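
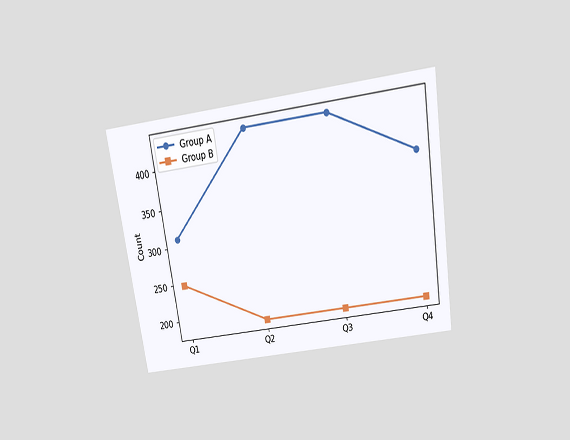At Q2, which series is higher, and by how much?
Group A, by 248

The chart is tilted about 9° counter-clockwise and viewed slightly from above. At Q2, Group A sits above the other line by 248.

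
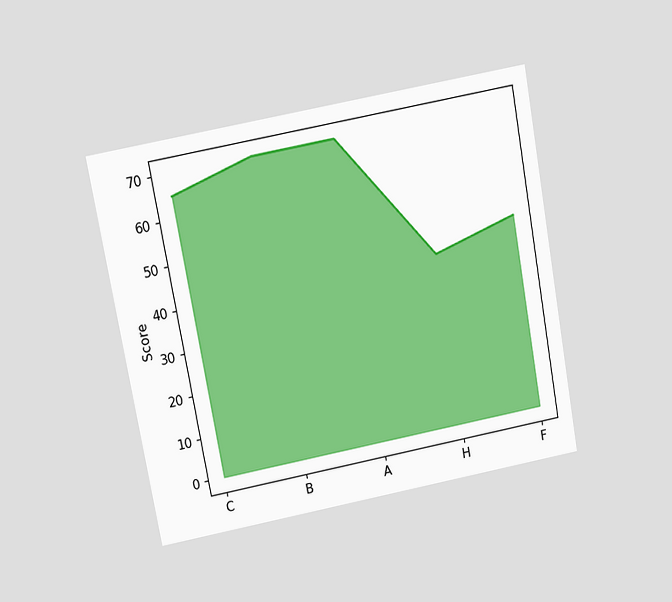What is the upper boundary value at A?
70

The chart is tilted about 10° counter-clockwise and viewed slightly from above. At A the upper boundary is at 70.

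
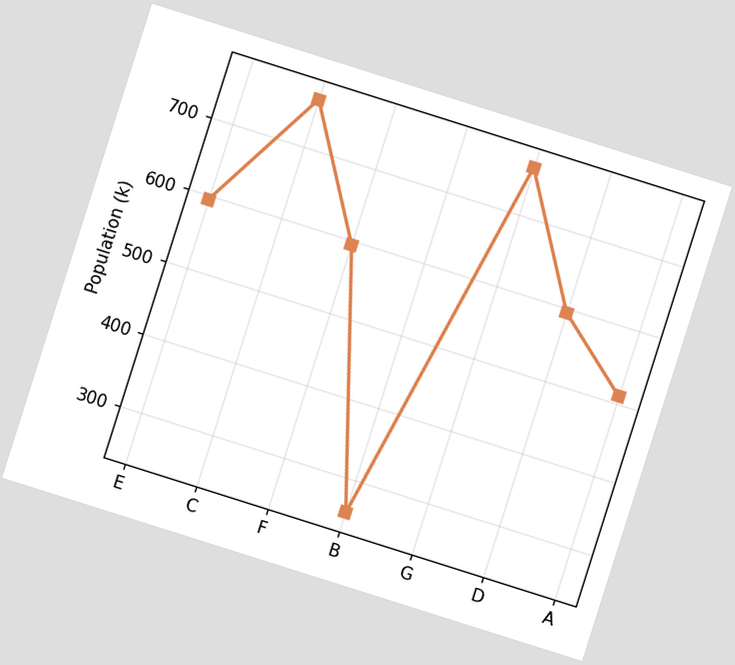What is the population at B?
The chart is tilted about 18° clockwise. At B, the line is at 255k.

255k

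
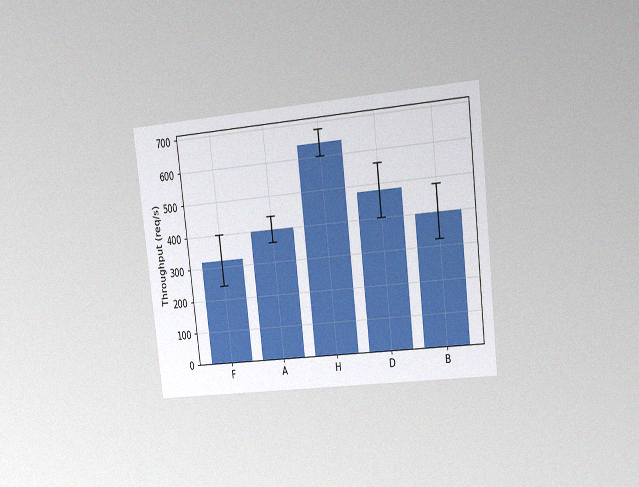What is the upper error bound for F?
400req/s

The chart is tilted about 7° counter-clockwise and viewed slightly from the right, with some photo noise. The F bar's upper whisker reaches 400req/s.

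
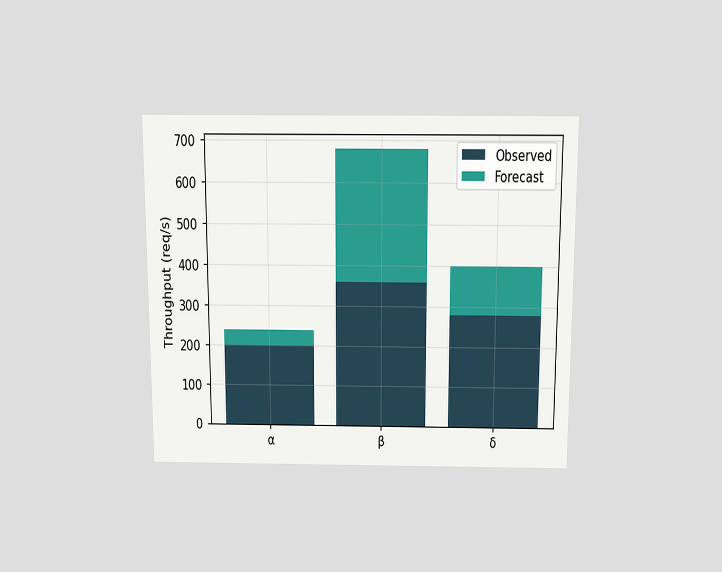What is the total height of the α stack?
240req/s

The chart is viewed slightly from above. The α stack's top reaches 240req/s on the y-axis.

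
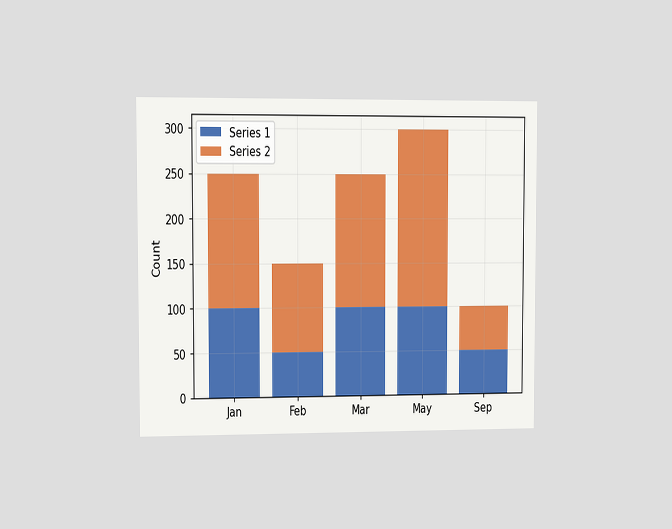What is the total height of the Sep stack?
The chart is viewed at a slight angle. The Sep stack's top reaches 100 on the y-axis.

100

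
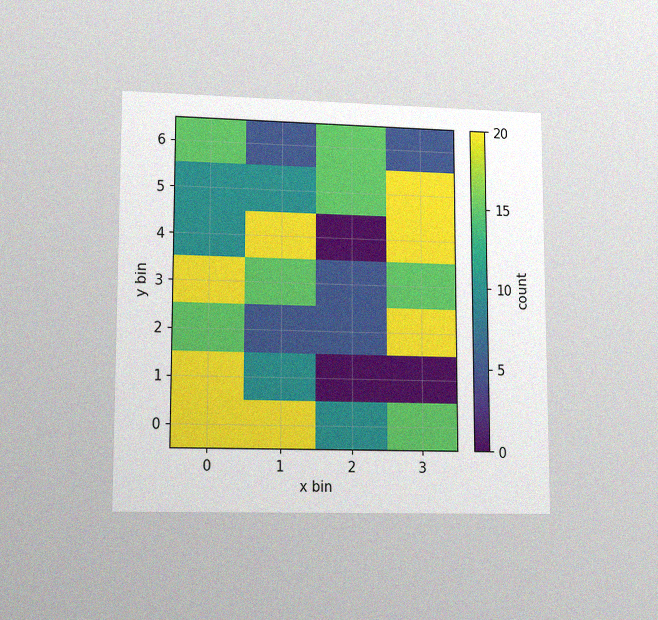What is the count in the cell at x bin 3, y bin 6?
The chart is viewed at a slight angle, with some photo noise. Matching the cell (3, 6) against the colorbar gives 5.

5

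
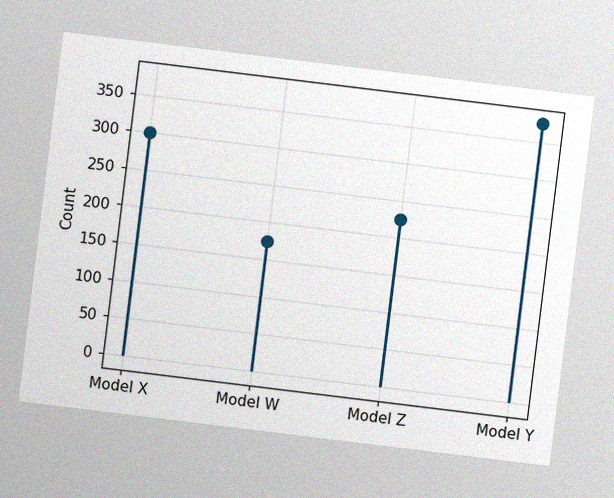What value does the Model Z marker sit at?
225

The chart is tilted about 7° clockwise, with some photo noise. The Model Z marker sits at 225.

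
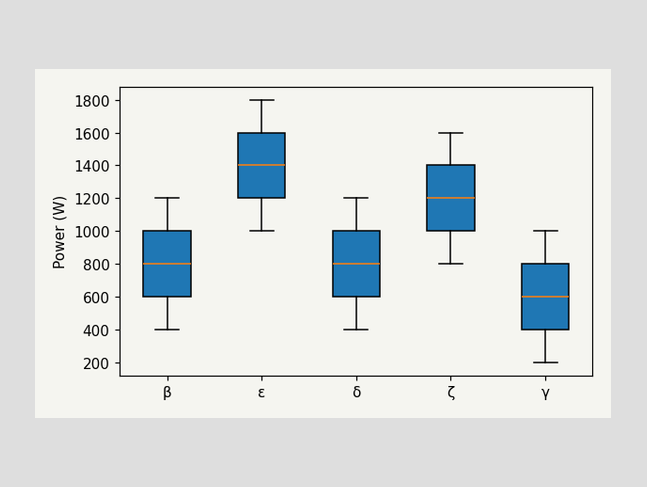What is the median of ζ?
The median line in the ζ box sits at 1200W.

1200W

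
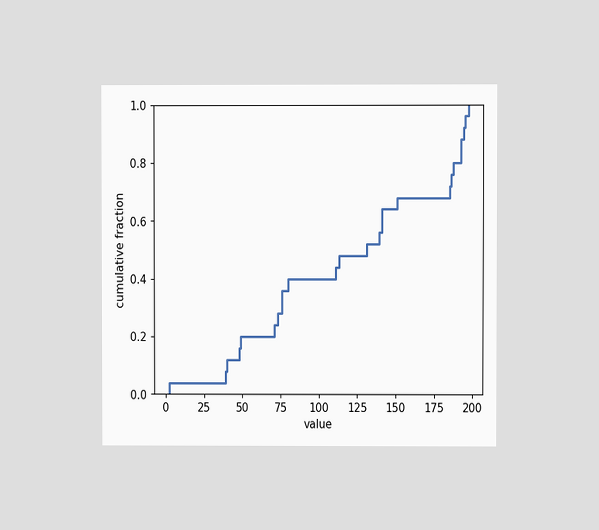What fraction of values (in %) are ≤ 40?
The chart is viewed at a slight angle. At x=40 the ECDF step is at 12%.

12%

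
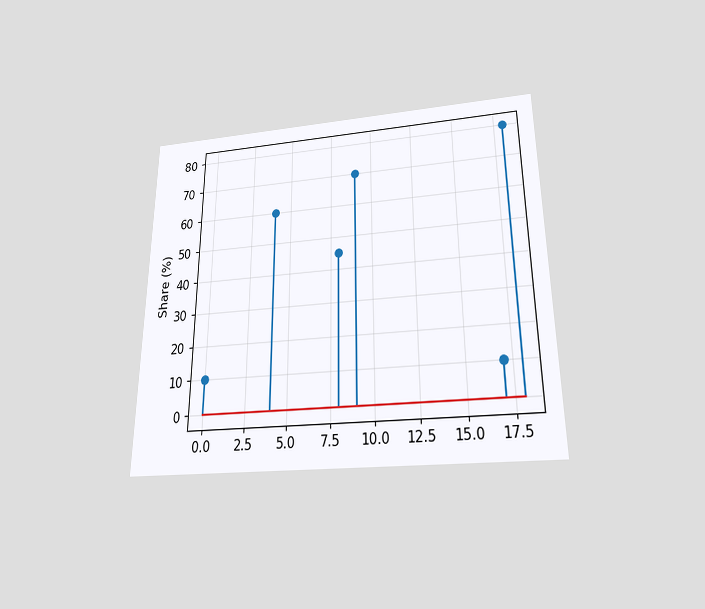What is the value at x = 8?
45%

The chart is viewed slightly from below. The stem at x=8 reaches 45%.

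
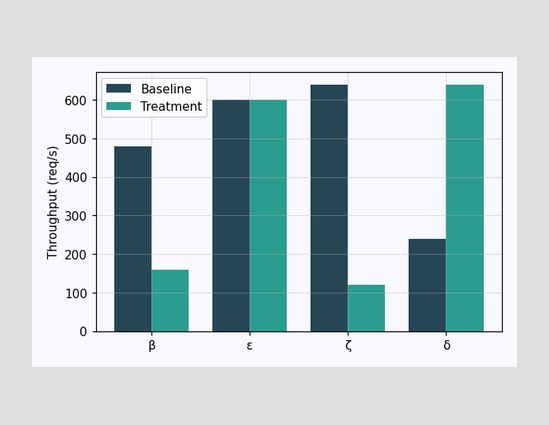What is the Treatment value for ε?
600req/s

The Treatment bar at ε reaches 600req/s on the y-axis.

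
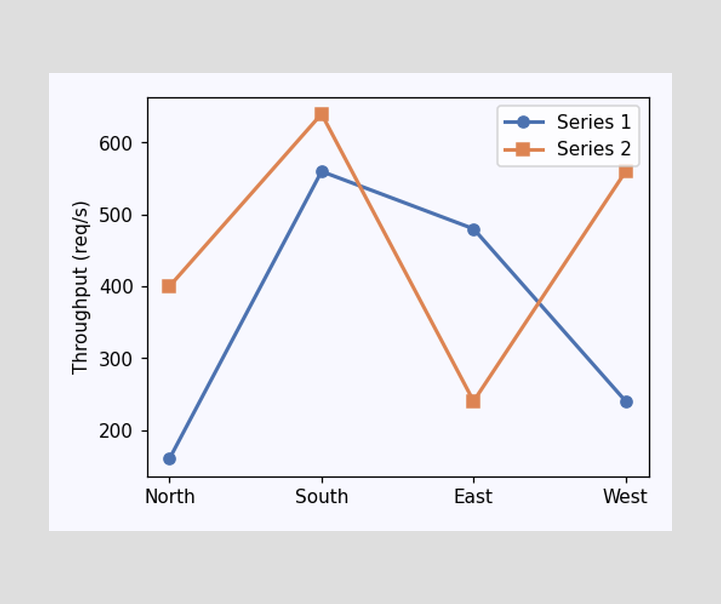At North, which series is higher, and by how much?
At North, Series 2 sits above the other line by 240req/s.

Series 2, by 240req/s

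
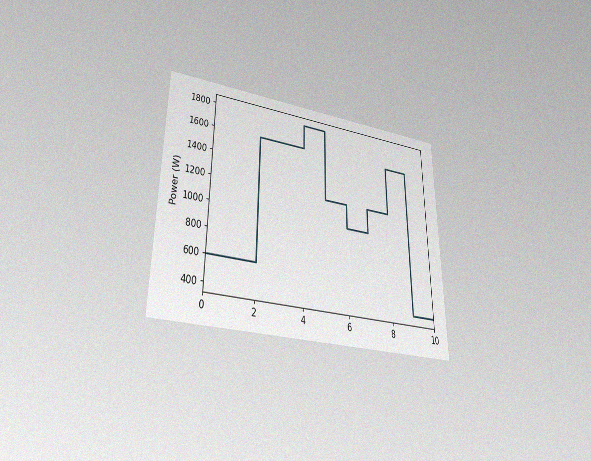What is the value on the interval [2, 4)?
The chart is viewed slightly from below, with some photo noise. On [2, 4) the step sits at 1600W.

1600W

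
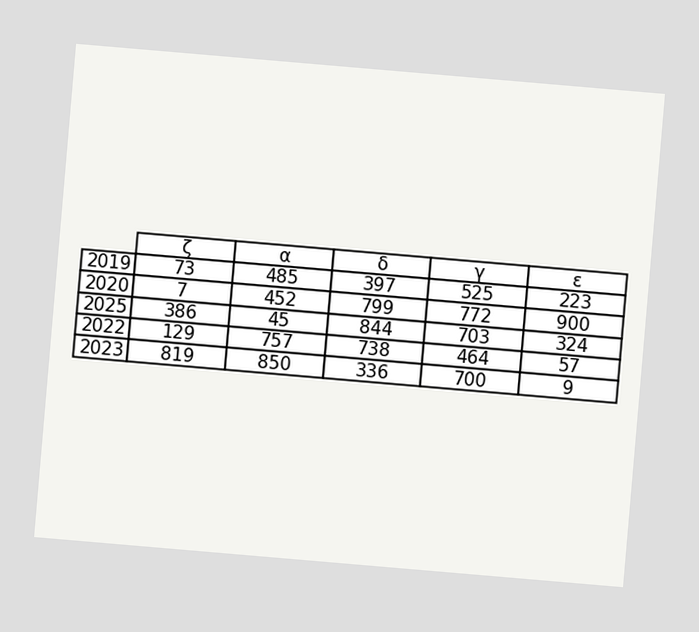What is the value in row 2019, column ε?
The chart is tilted about 5° clockwise. The (2019, ε) cell reads 223.

223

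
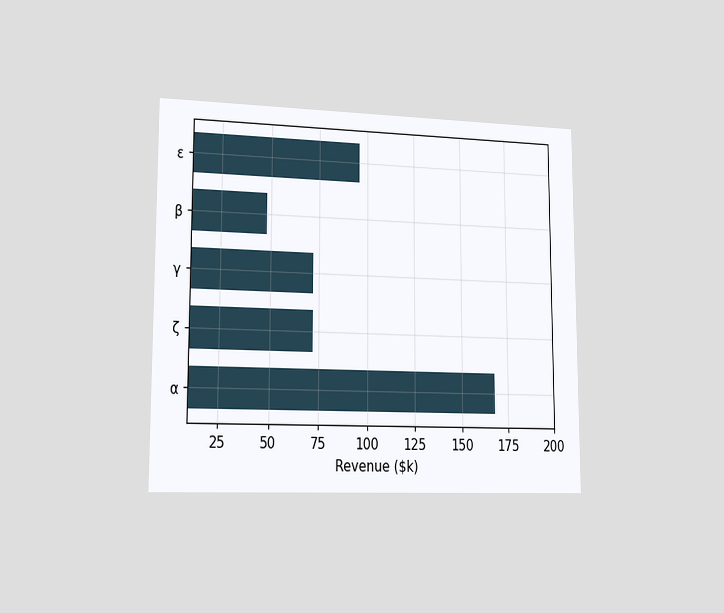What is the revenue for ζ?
The chart is viewed slightly from the left. Reading along the chart's x-axis, the ζ bar reaches $72k.

$72k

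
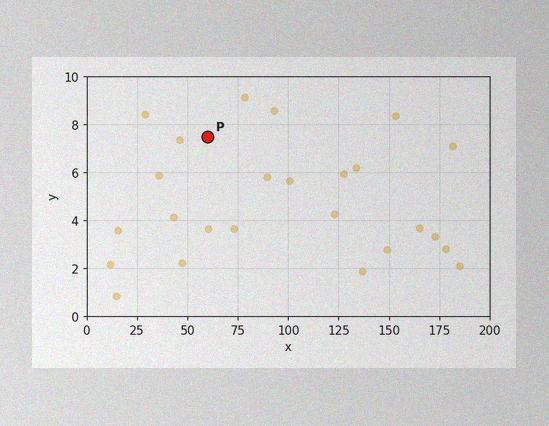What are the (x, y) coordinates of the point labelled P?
The image has some photo noise and uneven lighting. Following the gridlines from P to each axis, P sits at (60, 7.5).

(60, 7.5)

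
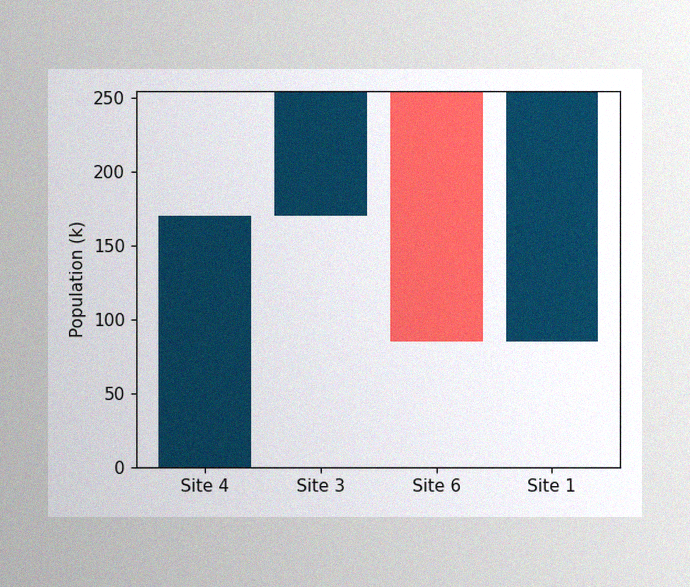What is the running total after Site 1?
255k

The image has some photo noise and uneven lighting. After Site 1 the running total reaches 255k.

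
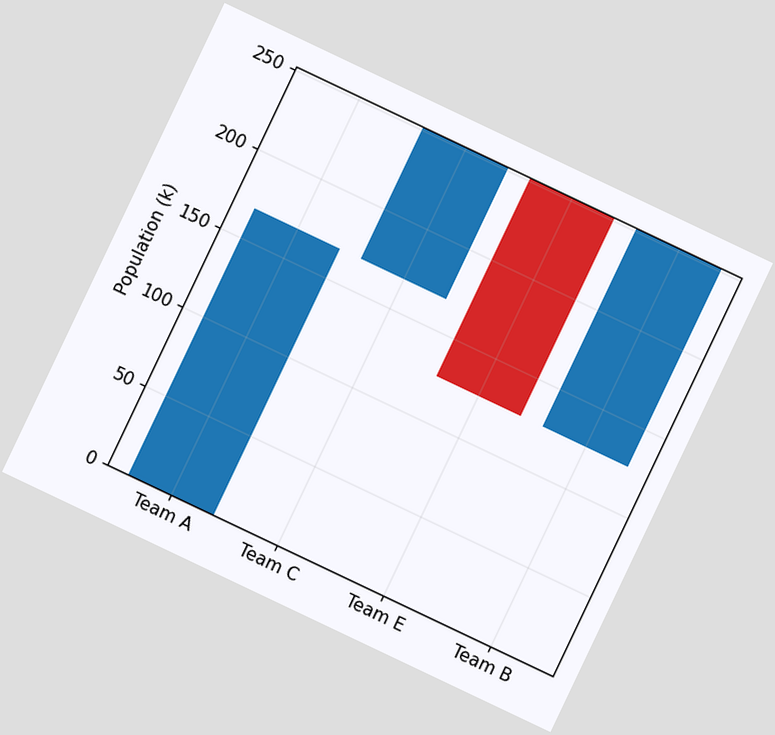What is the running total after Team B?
The chart is tilted about 25° clockwise. After Team B the running total reaches 252k.

252k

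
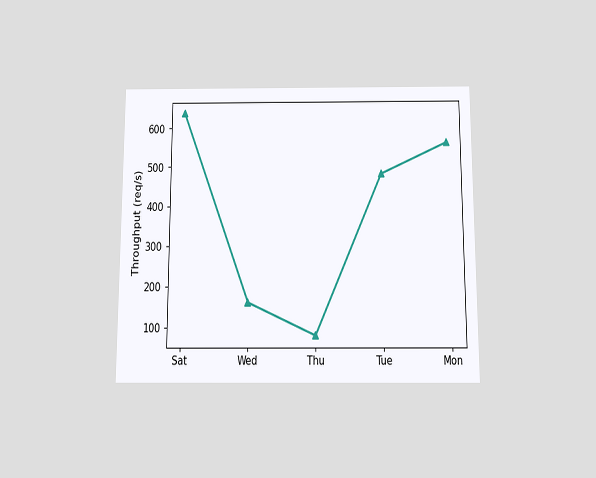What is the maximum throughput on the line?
640req/s

The chart is viewed slightly from below. The highest point is at Sat, and reading across to the y-axis gives 640req/s.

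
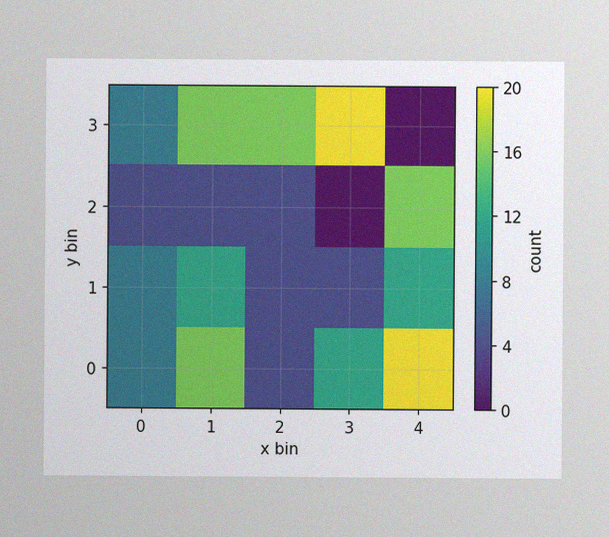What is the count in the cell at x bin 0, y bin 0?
The image has some photo noise and uneven lighting. Matching the cell (0, 0) against the colorbar gives 8.

8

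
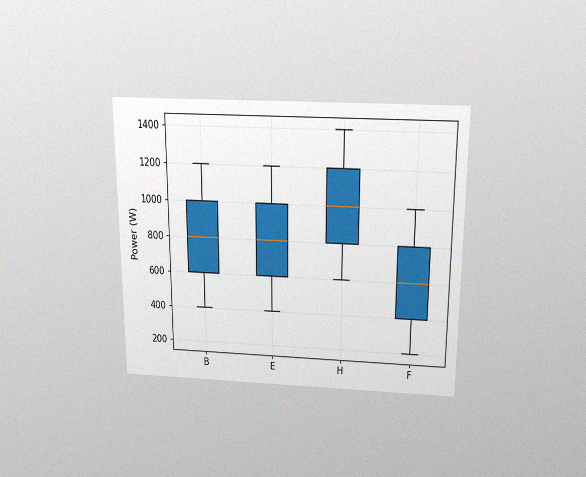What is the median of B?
800W

The chart is viewed slightly from above, with some photo noise. The median line in the B box sits at 800W.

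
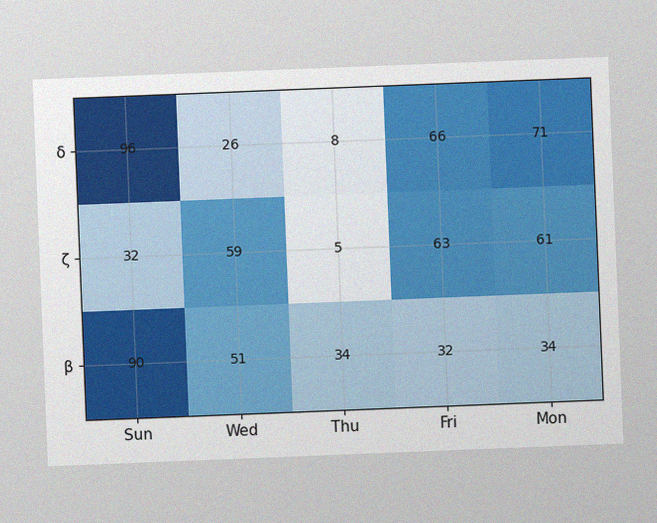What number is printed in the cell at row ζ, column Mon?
61

The chart is tilted about 2° counter-clockwise, with some photo noise. The (ζ, Mon) cell reads 61.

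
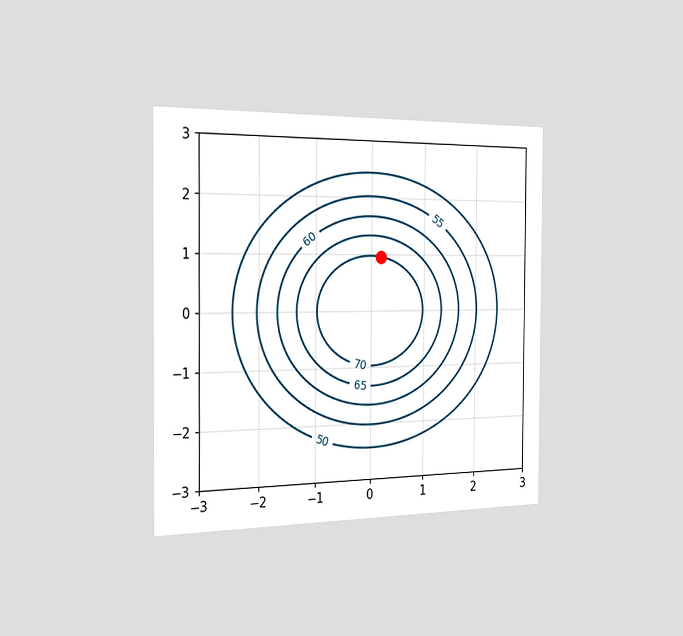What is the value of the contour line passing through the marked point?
70

The chart is viewed slightly from the left. The marked point sits on the contour labelled 70.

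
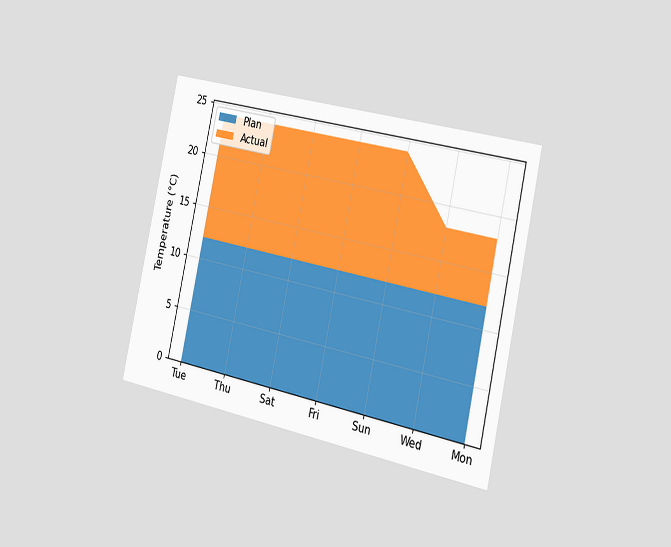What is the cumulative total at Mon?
18°C

The chart is tilted about 12° clockwise and viewed slightly from the right. The stacked total at Mon reaches 18°C.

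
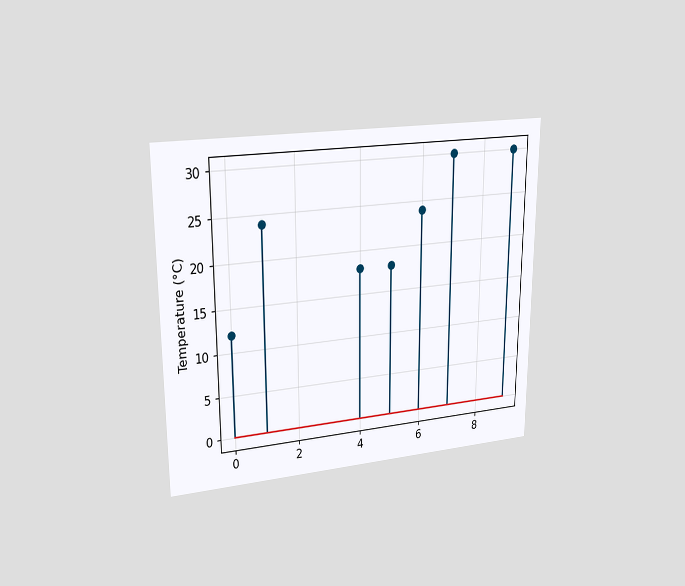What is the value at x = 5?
18°C

The chart is viewed at a slight angle. The stem at x=5 reaches 18°C.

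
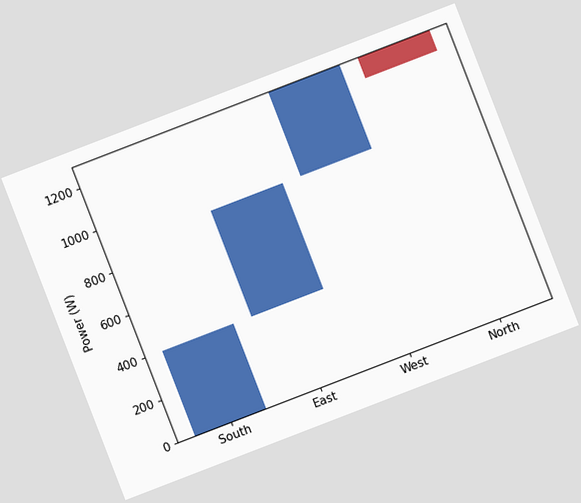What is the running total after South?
400W

The chart is tilted about 21° counter-clockwise. After South the running total reaches 400W.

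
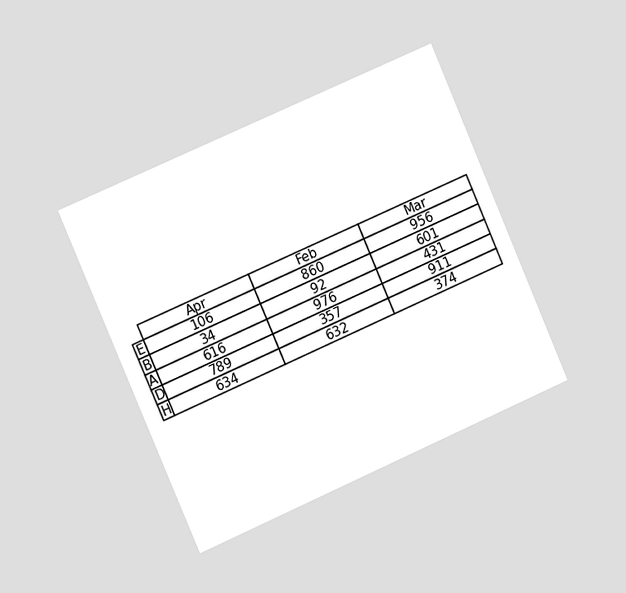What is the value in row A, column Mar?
431

The chart is tilted about 23° counter-clockwise and viewed slightly from the left. The (A, Mar) cell reads 431.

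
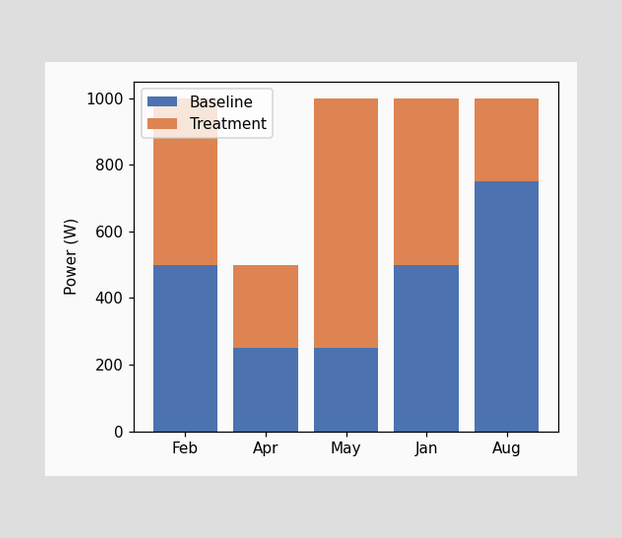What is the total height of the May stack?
The May stack's top reaches 1000W on the y-axis.

1000W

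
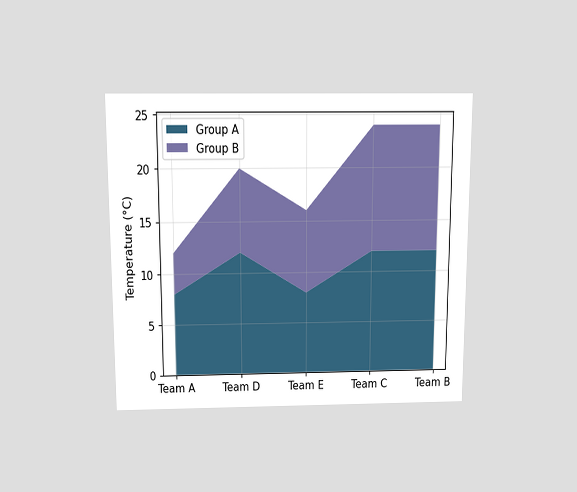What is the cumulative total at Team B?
The chart is viewed slightly from above. The stacked total at Team B reaches 24°C.

24°C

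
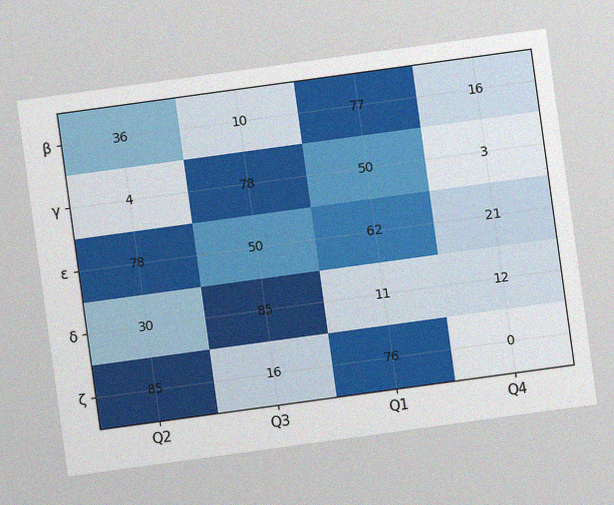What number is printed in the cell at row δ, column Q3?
The chart is tilted about 8° counter-clockwise, with some photo noise. The (δ, Q3) cell reads 85.

85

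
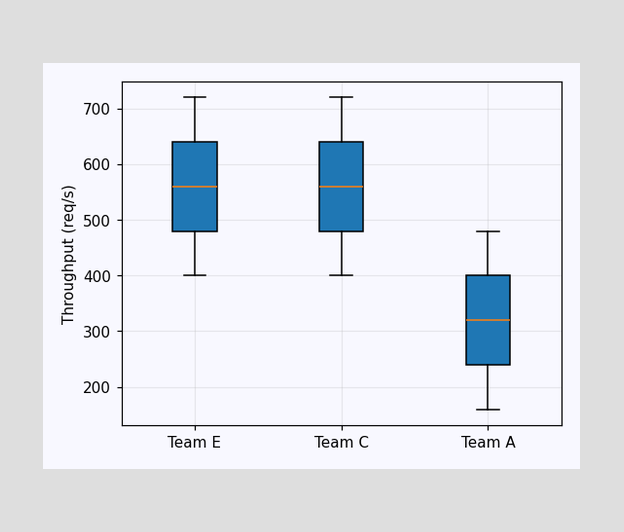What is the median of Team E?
The median line in the Team E box sits at 560req/s.

560req/s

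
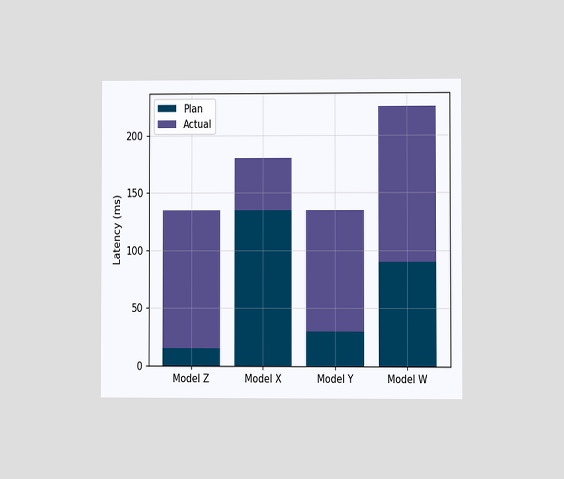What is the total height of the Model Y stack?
The chart is viewed at a slight angle. The Model Y stack's top reaches 135ms on the y-axis.

135ms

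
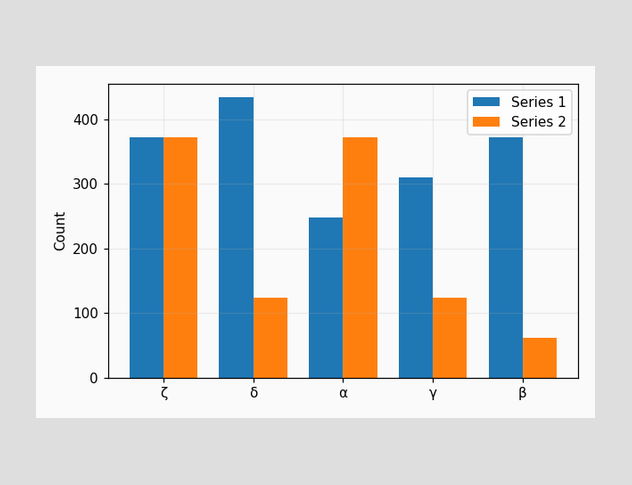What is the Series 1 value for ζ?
The Series 1 bar at ζ reaches 372 on the y-axis.

372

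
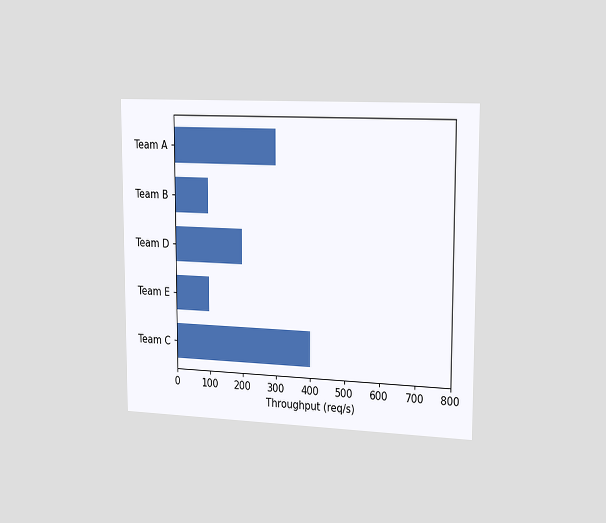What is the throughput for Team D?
The chart is viewed slightly from the right. Reading along the chart's x-axis, the Team D bar reaches 200req/s.

200req/s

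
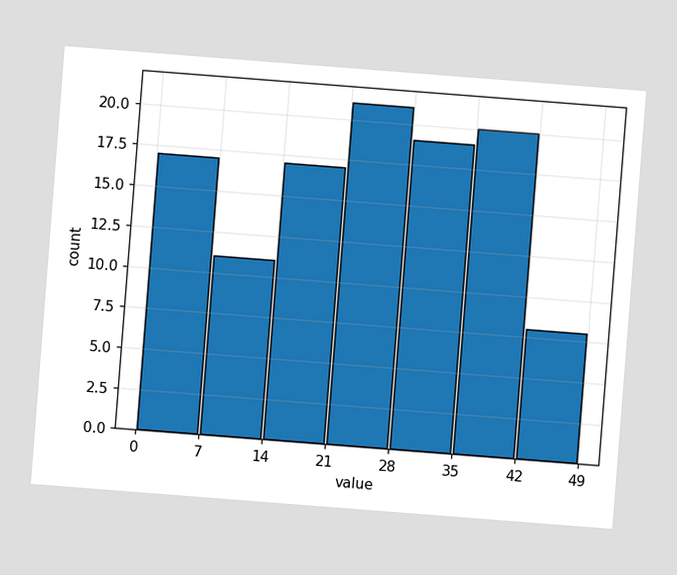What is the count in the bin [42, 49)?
8

The chart is tilted about 4° clockwise. The [42, 49) bin has height 8.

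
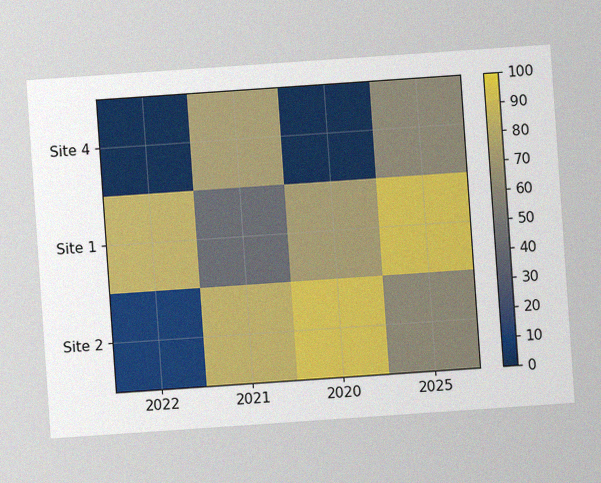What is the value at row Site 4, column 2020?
The chart is tilted about 4° counter-clockwise, with some photo noise. Matching cell (Site 4, 2020) against the colorbar gives 0.

0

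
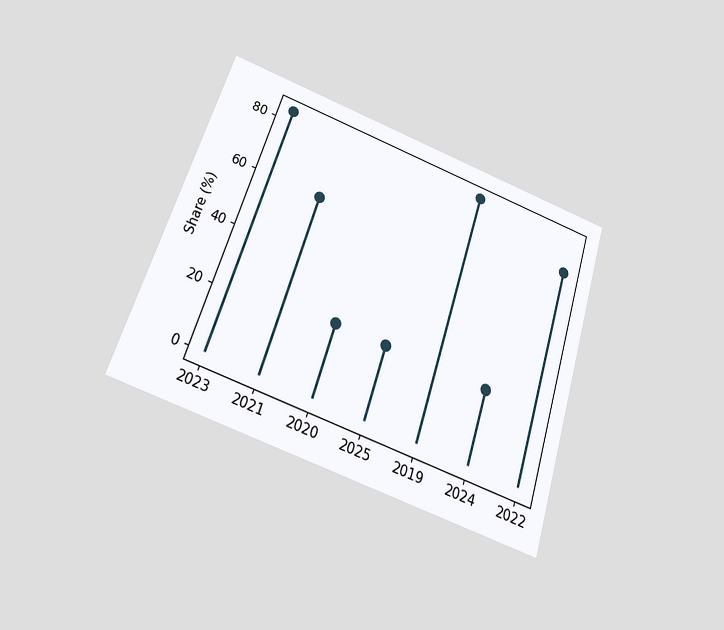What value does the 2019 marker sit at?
The chart is tilted about 18° clockwise and viewed slightly from below. The 2019 marker sits at 84%.

84%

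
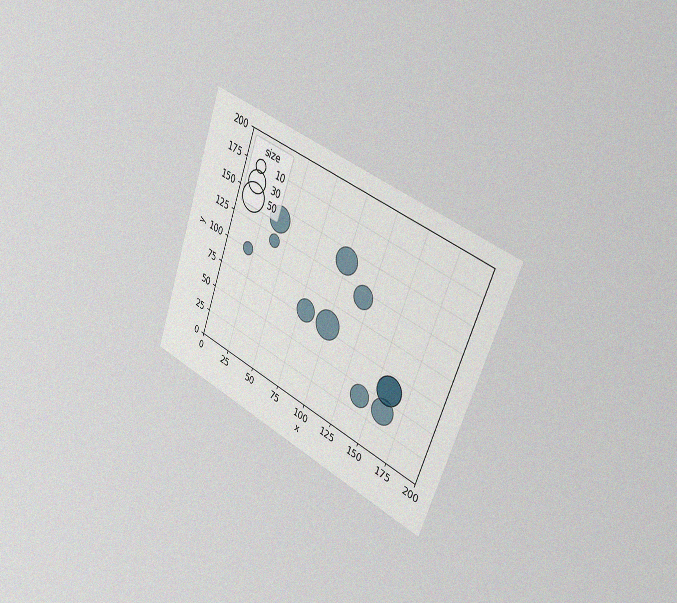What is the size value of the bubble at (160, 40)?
The chart is tilted about 20° clockwise and viewed slightly from the right, with some photo noise. Matching the bubble at (160, 40) against the size legend gives 40.

40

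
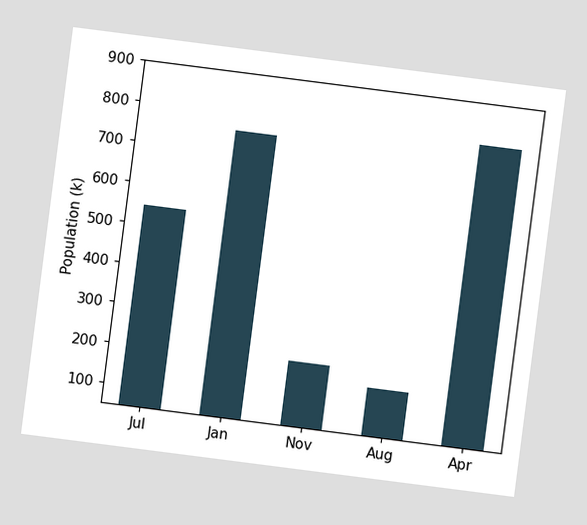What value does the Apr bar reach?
The chart is tilted about 7° clockwise. Reading along the chart's y-axis, the Apr bar reaches 798k.

798k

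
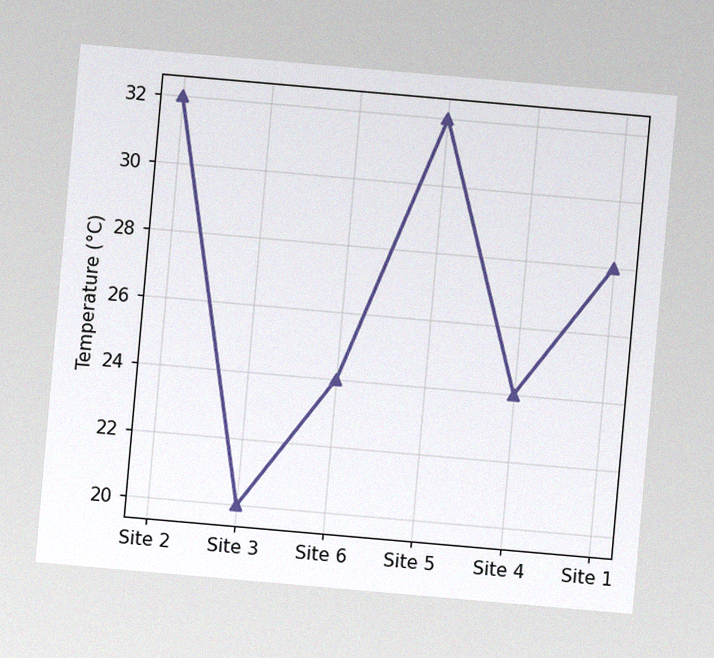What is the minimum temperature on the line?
20°C

The chart is tilted about 5° clockwise, with some photo noise. The lowest point is at Site 3, and reading across to the y-axis gives 20°C.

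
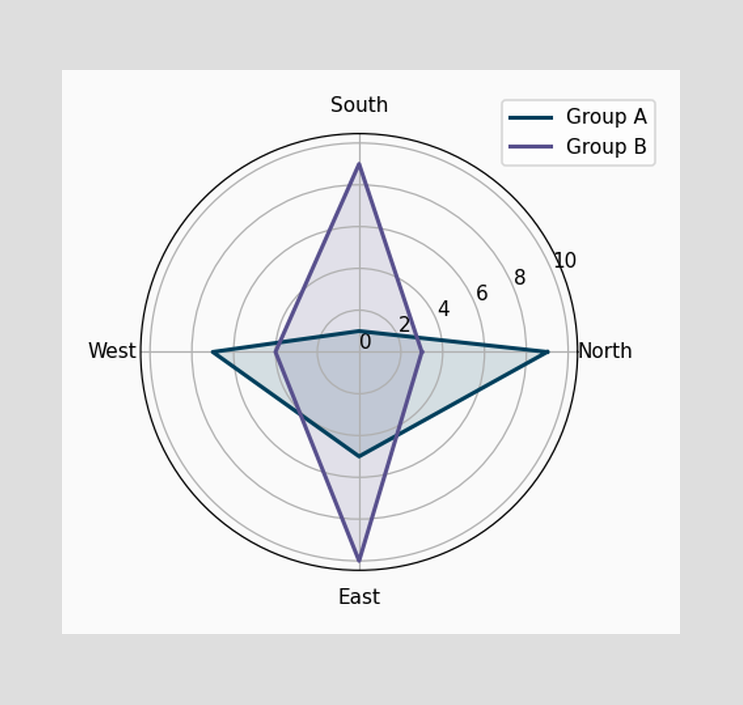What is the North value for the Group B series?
3

On the North axis, Group B reaches 3.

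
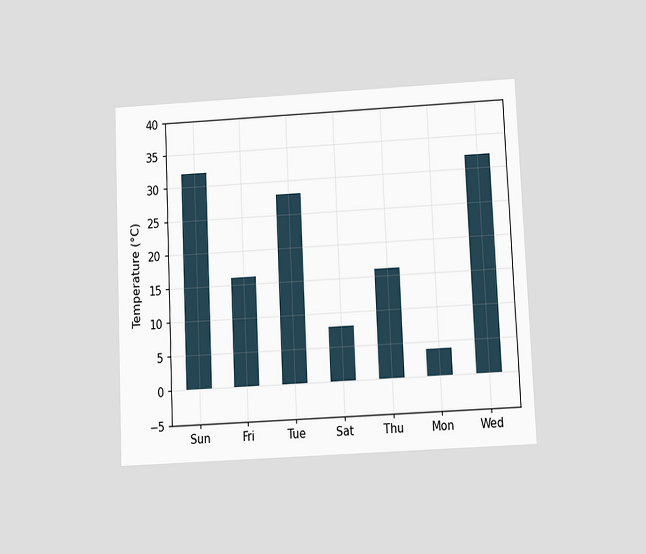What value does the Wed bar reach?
The chart is tilted about 3° counter-clockwise and viewed slightly from below. Reading along the chart's y-axis, the Wed bar reaches 32°C.

32°C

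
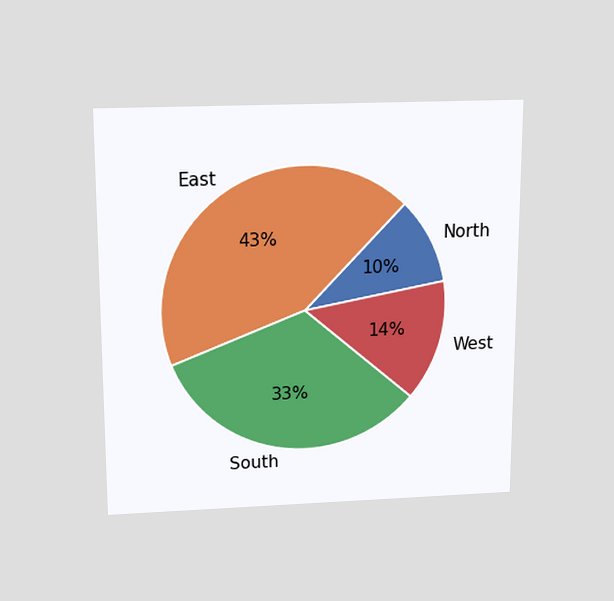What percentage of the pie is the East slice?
The chart is viewed slightly from above. The East slice takes up 43% of the pie.

43%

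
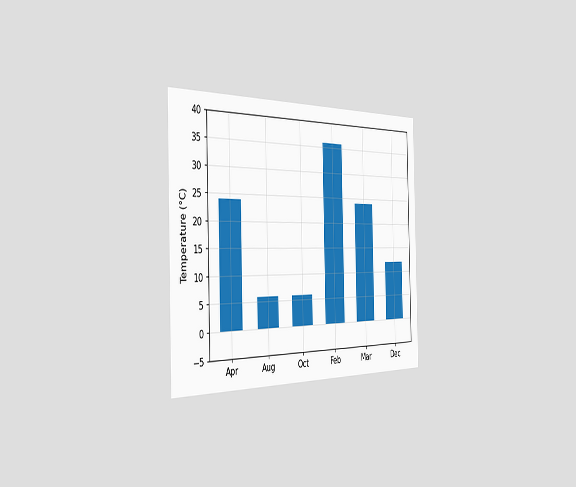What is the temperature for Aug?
The chart is viewed slightly from the left. Reading along the chart's y-axis, the Aug bar reaches 6°C.

6°C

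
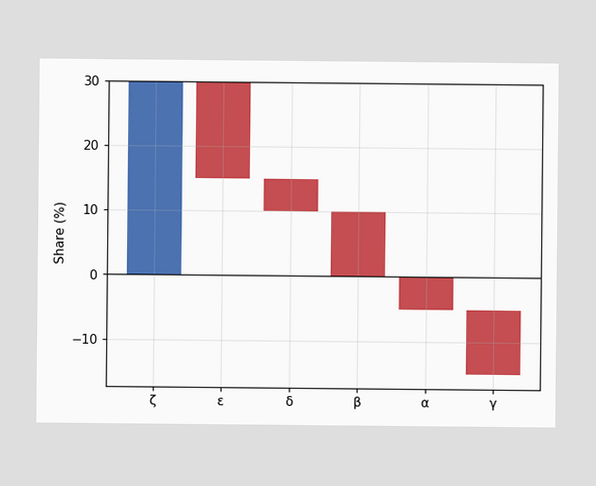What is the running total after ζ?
After ζ the running total reaches 30%.

30%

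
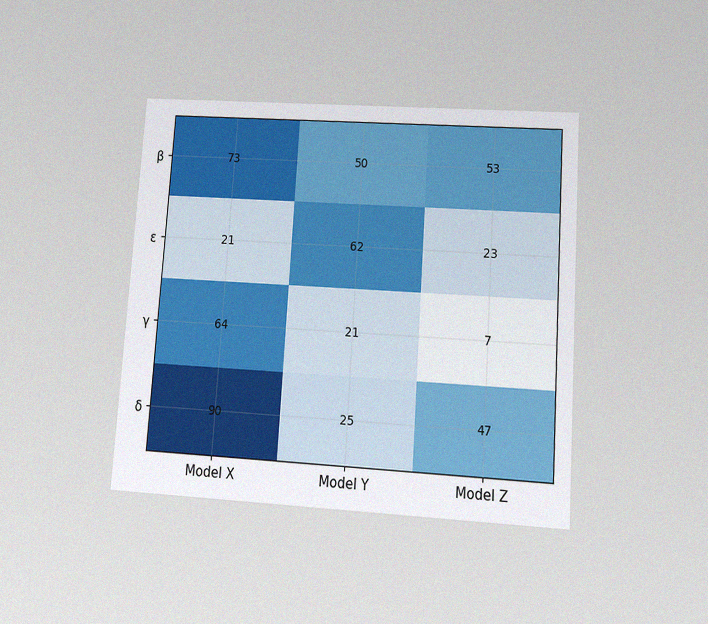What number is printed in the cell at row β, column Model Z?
The chart is tilted about 4° clockwise and viewed at a slight angle, with some photo noise. The (β, Model Z) cell reads 53.

53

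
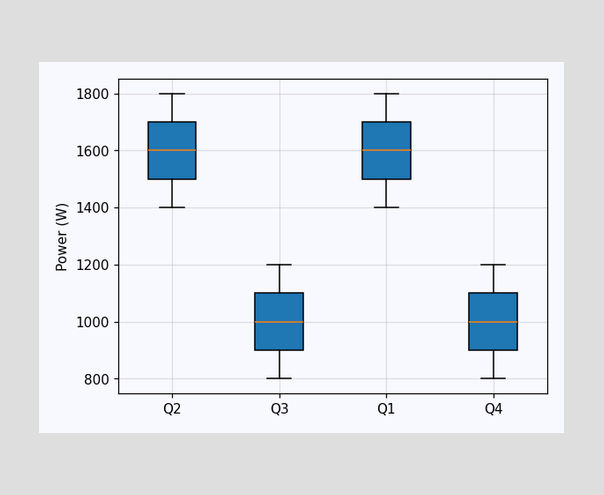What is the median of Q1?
1600W

The median line in the Q1 box sits at 1600W.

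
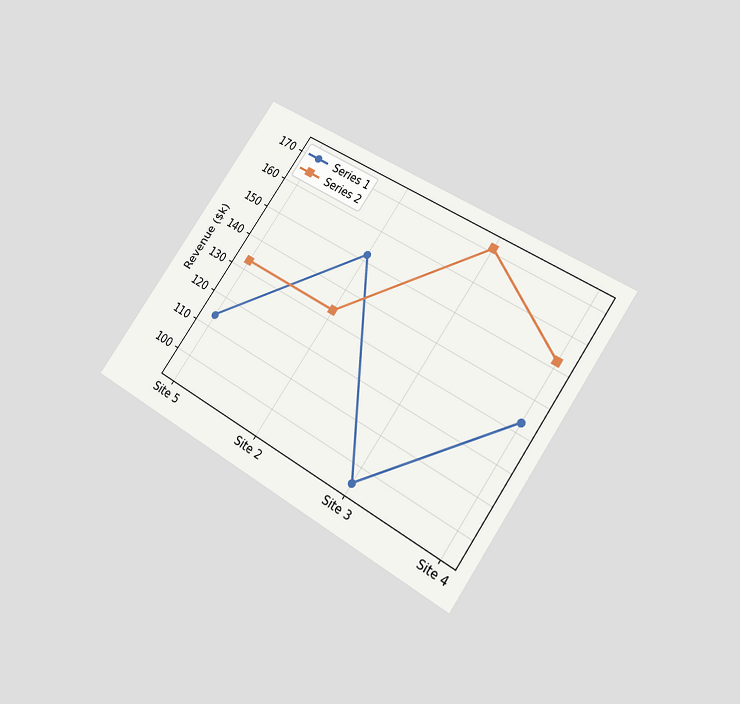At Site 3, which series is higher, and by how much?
The chart is tilted about 34° clockwise and viewed slightly from below. At Site 3, Series 2 sits above the other line by $76k.

Series 2, by $76k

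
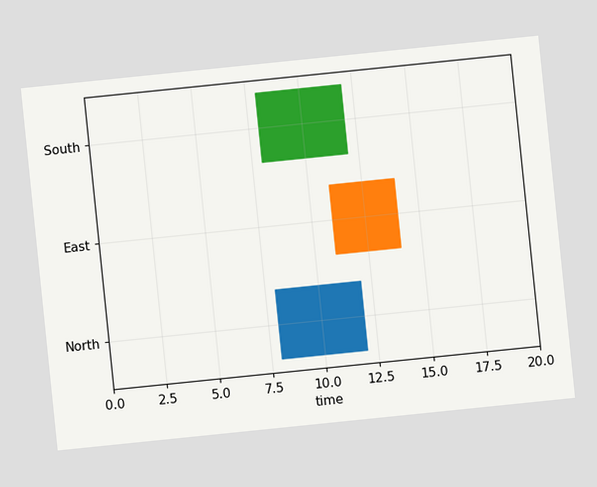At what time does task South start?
The chart is tilted about 6° counter-clockwise. The South bar begins at t=8.

8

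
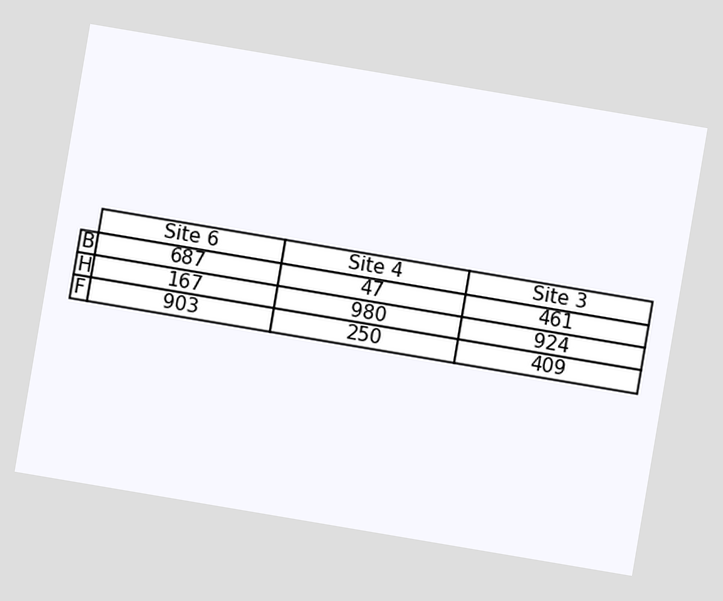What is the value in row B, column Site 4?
47

The chart is tilted about 10° clockwise. The (B, Site 4) cell reads 47.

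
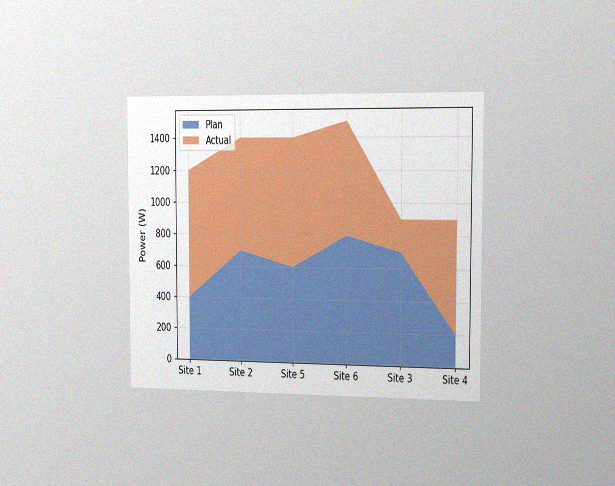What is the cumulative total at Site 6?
The chart is viewed slightly from the right, with some photo noise. The stacked total at Site 6 reaches 1500W.

1500W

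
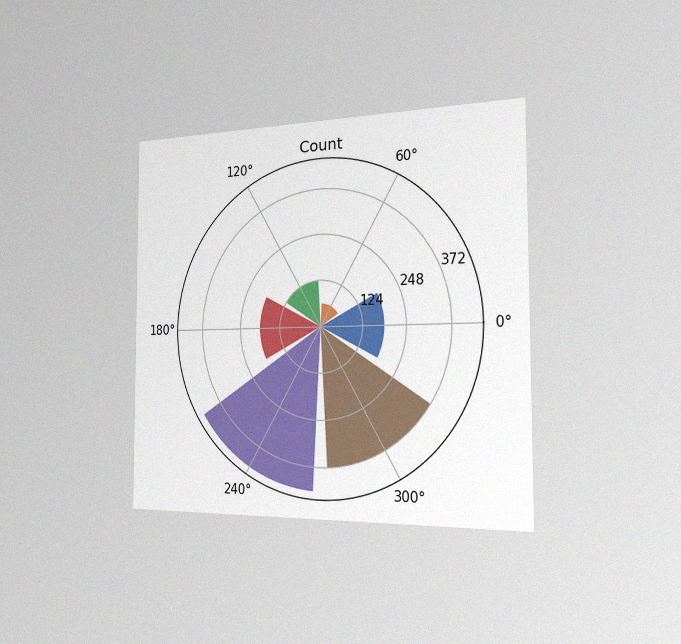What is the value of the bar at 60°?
62

The chart is viewed slightly from the right, with some photo noise. The bar at 60° reaches 62 on the radial axis.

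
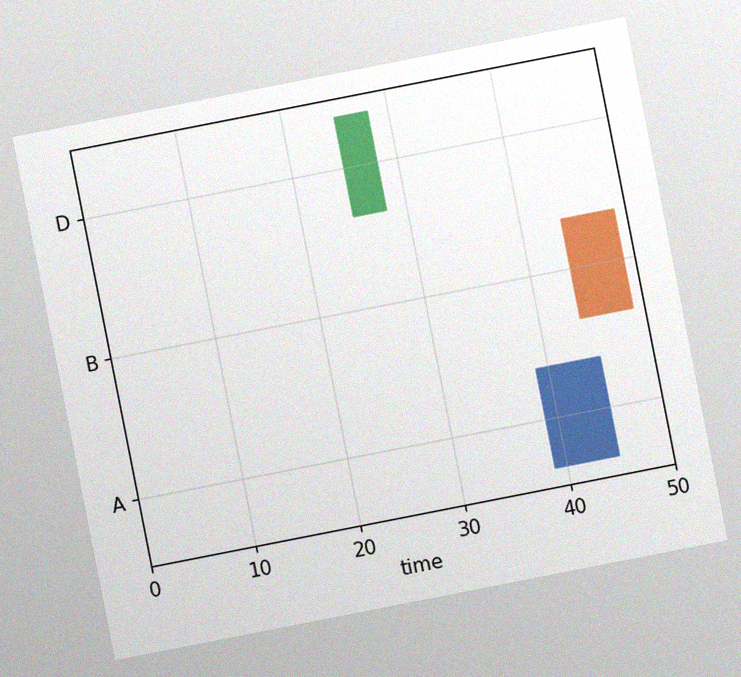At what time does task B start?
The chart is tilted about 11° counter-clockwise, with some photo noise. The B bar begins at t=44.

44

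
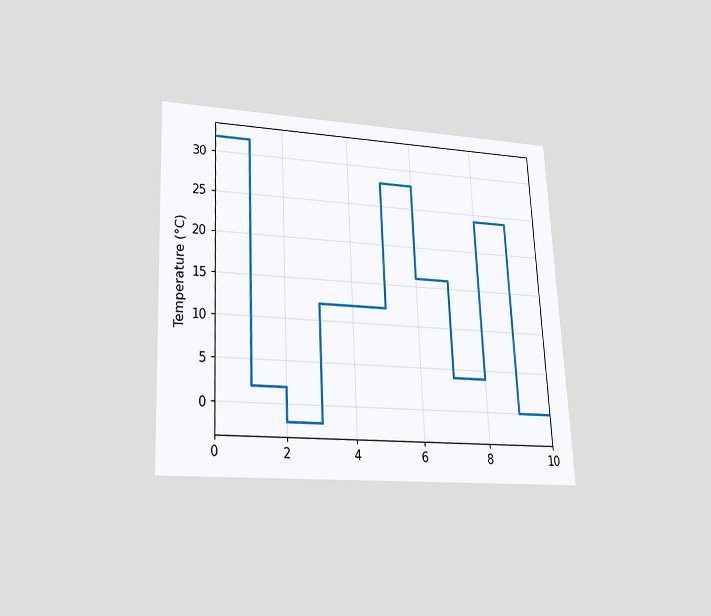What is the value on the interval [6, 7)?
The chart is tilted about 3° counter-clockwise and viewed slightly from below. On [6, 7) the step sits at 16°C.

16°C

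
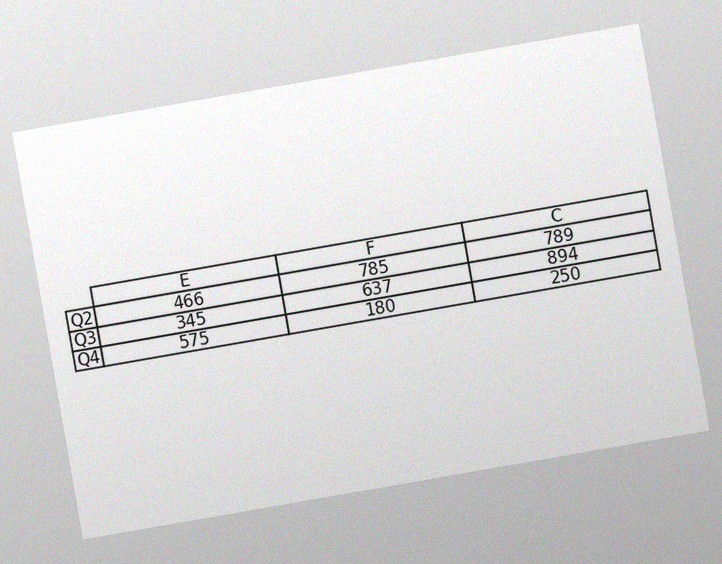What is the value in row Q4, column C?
The chart is tilted about 10° counter-clockwise, with some photo noise. The (Q4, C) cell reads 250.

250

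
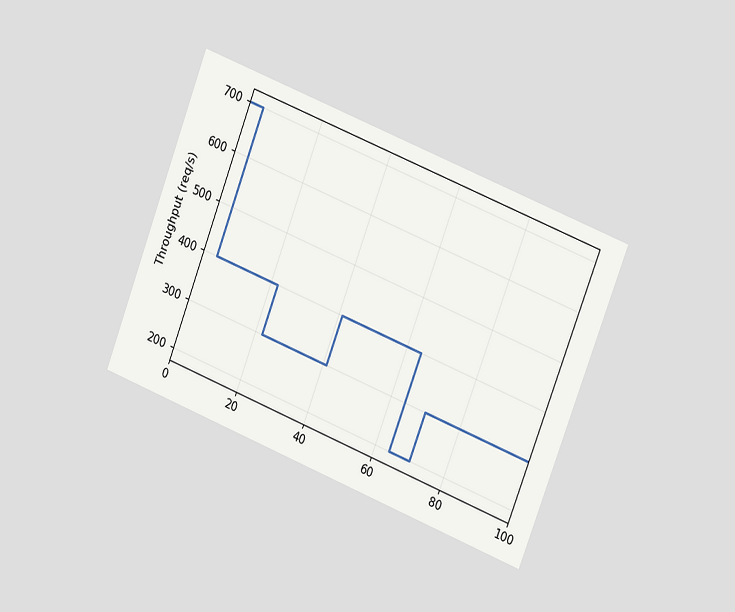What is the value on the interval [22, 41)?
300req/s

The chart is tilted about 21° clockwise and viewed slightly from the right. On [22, 41) the step sits at 300req/s.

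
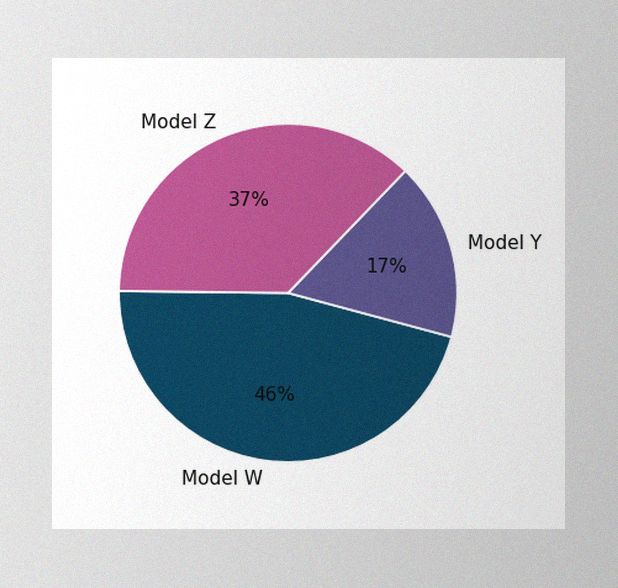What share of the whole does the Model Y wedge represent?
17%

The image has some photo noise and uneven lighting. The Model Y slice takes up 17% of the pie.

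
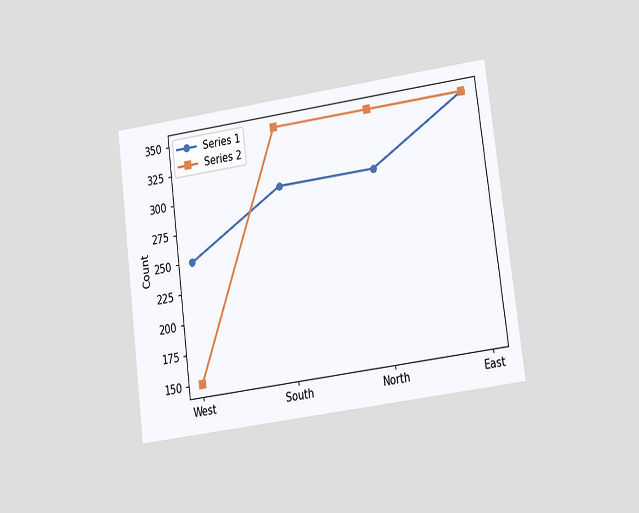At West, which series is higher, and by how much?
The chart is tilted about 7° counter-clockwise and viewed at a slight angle. At West, Series 1 sits above the other line by 100.

Series 1, by 100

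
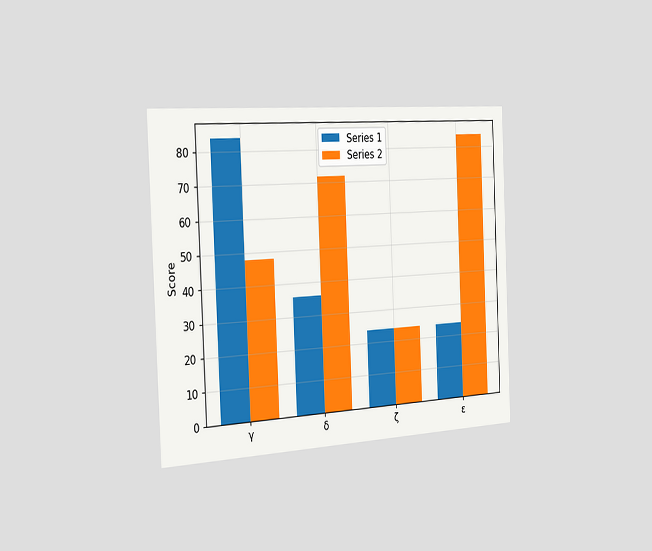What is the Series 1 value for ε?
The chart is tilted about 2° counter-clockwise and viewed slightly from the left. The Series 1 bar at ε reaches 24 on the y-axis.

24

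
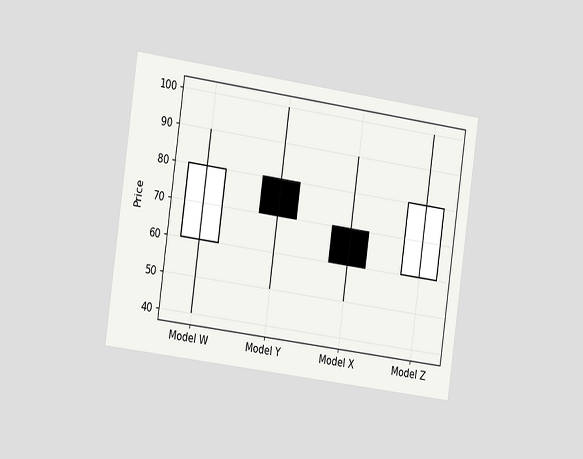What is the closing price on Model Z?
80

The chart is tilted about 8° clockwise and viewed slightly from the left. The Model Z candle closes at 80.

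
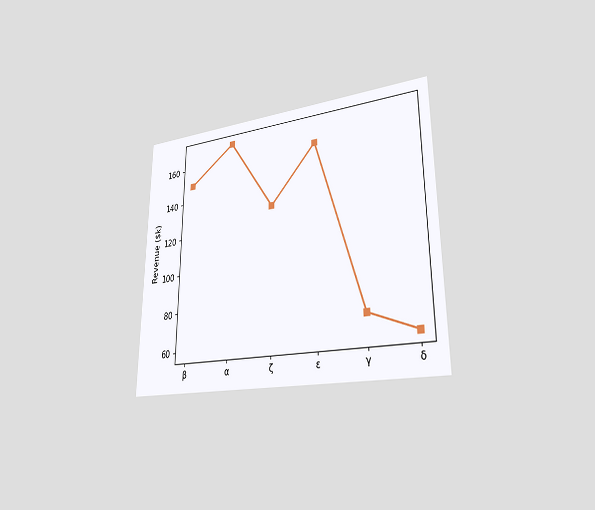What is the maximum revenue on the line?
The chart is viewed slightly from the right. The highest point is at α, and reading across to the y-axis gives $170k.

$170k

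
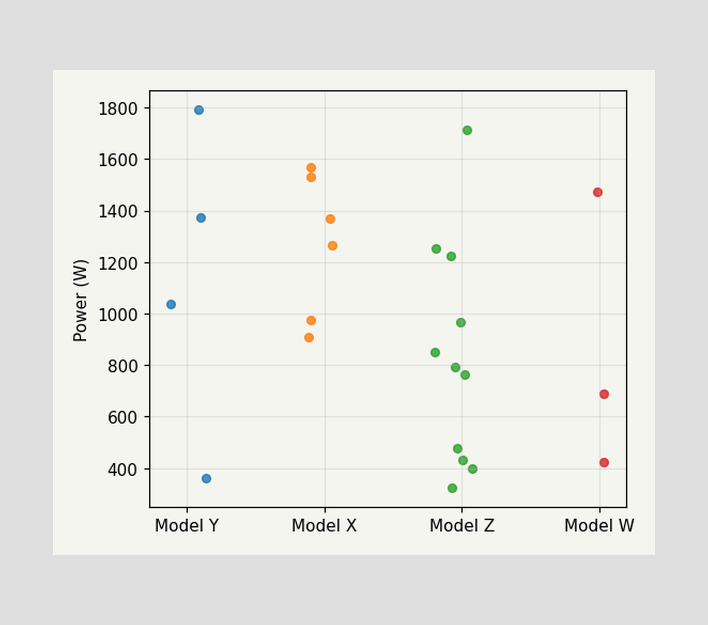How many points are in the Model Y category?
4

Counting the markers in the Model Y column gives 4.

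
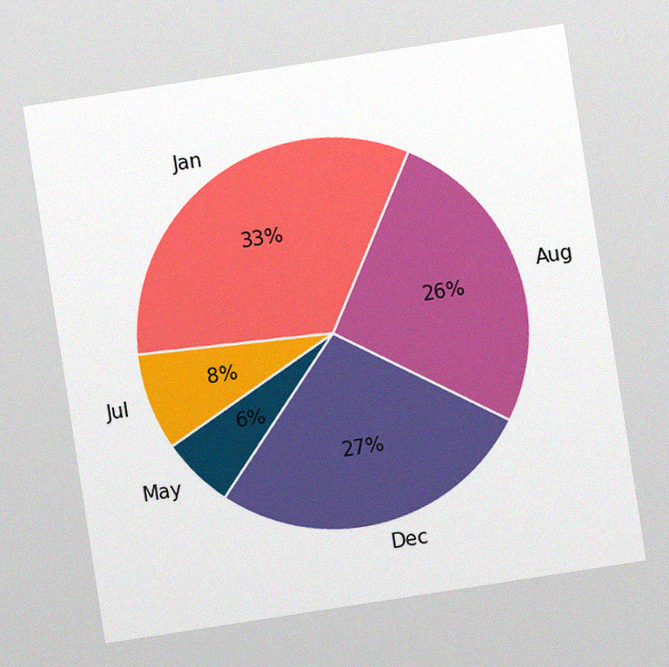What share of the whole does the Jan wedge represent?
The chart is tilted about 9° counter-clockwise, with some photo noise. The Jan slice takes up 33% of the pie.

33%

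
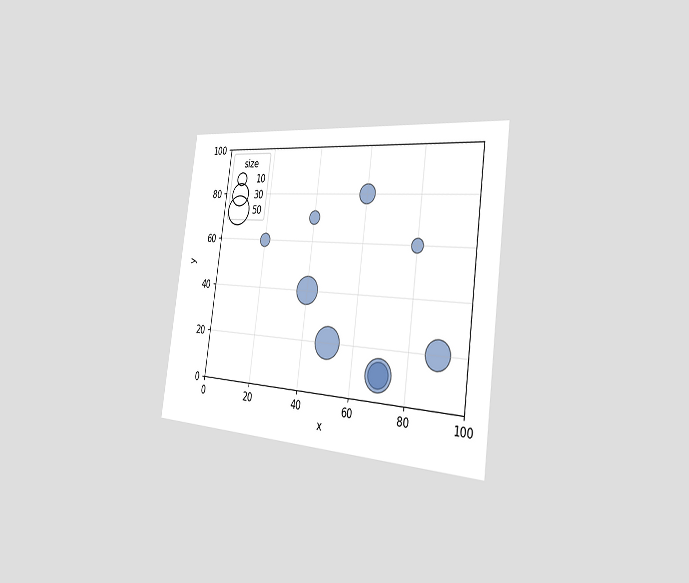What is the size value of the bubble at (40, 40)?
The chart is tilted about 8° clockwise and viewed slightly from the right. Matching the bubble at (40, 40) against the size legend gives 40.

40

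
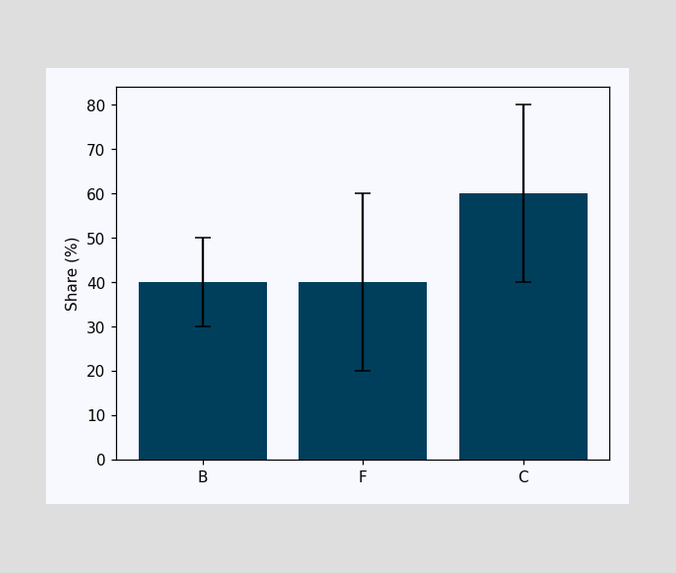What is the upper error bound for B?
The B bar's upper whisker reaches 50%.

50%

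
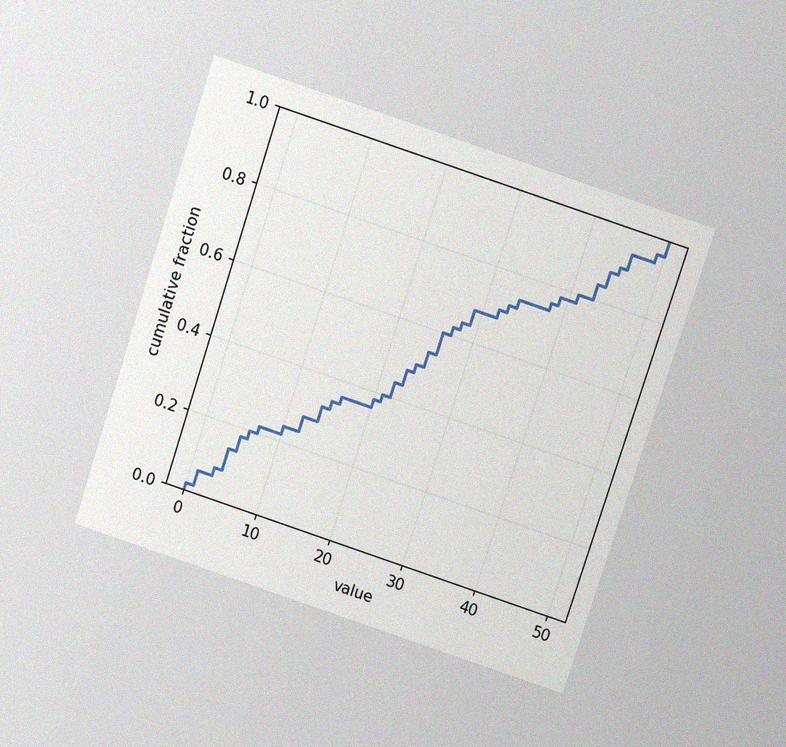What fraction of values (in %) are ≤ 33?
72%

The chart is tilted about 18° clockwise and viewed slightly from above, with some photo noise. At x=33 the ECDF step is at 72%.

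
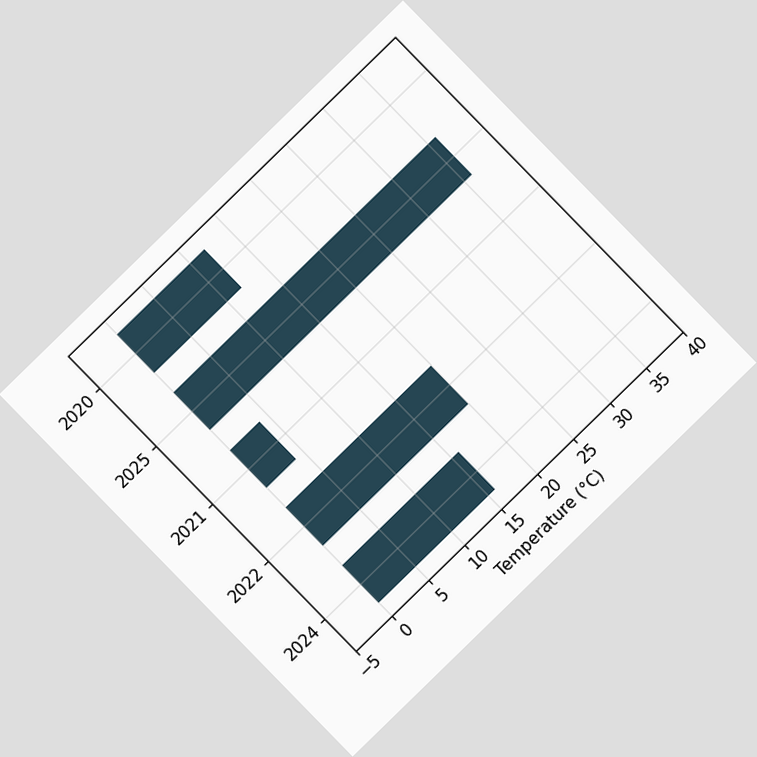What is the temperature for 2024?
16°C

The chart is tilted about 44° counter-clockwise. Reading along the chart's x-axis, the 2024 bar reaches 16°C.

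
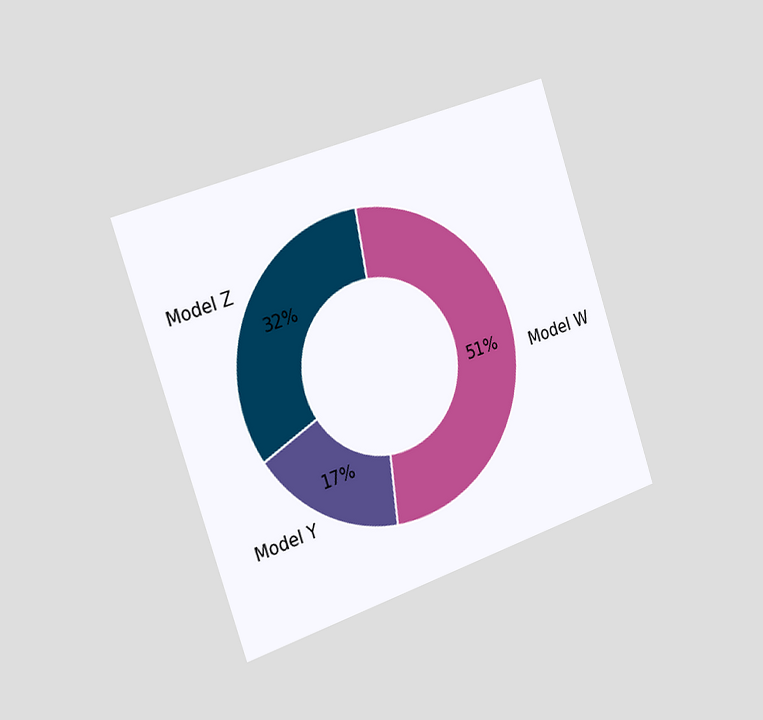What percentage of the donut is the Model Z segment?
32%

The chart is tilted about 18° counter-clockwise and viewed slightly from the left. The Model Z segment takes up 32% of the ring.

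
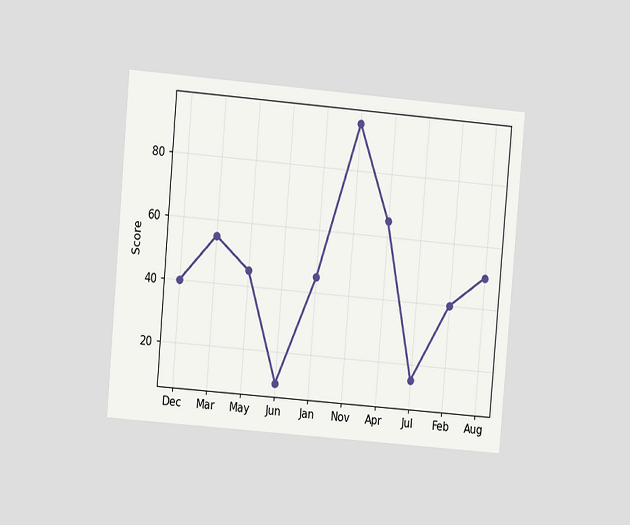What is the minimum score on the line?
10

The chart is tilted about 5° clockwise and viewed at a slight angle. The lowest point is at Jun, and reading across to the y-axis gives 10.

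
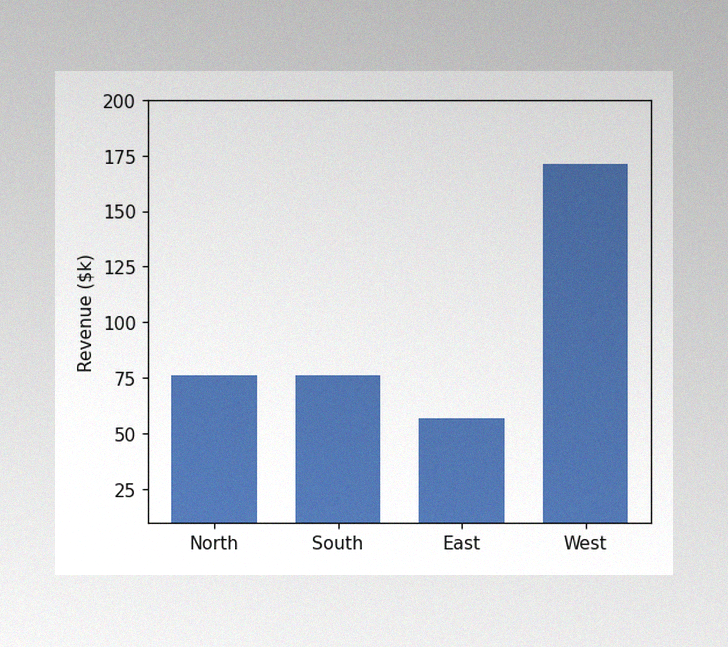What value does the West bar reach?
$171k

The image has some photo noise and uneven lighting. Reading along the chart's y-axis, the West bar reaches $171k.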